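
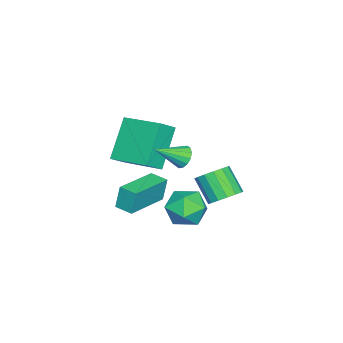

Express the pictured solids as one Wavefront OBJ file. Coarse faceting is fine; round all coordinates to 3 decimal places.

v 3.056 3.641 3.119
v 3.405 3.591 2.684
v 3.824 2.719 3.841
v 3.514 3.807 2.843
v 3.5 3.978 3.077
v 3.368 4.059 3.321
v 3.152 4.028 3.512
v 2.91 3.893 3.597
v 2.707 3.69 3.554
v 2.598 3.474 3.395
v 2.611 3.303 3.162
v 2.744 3.222 2.917
v 2.96 3.253 2.726
v 3.202 3.388 2.641
v 0.646 0.938 3.133
v 1.353 0.574 3.723
v 1.25 2.712 3.502
v 1.957 2.348 4.092
v 1.963 0.832 1.488
v 2.67 0.468 2.078
v 2.567 2.606 1.857
v 3.274 2.242 2.447
v -1.398 4.019 -2.164
v -0.663 3.923 -1.862
v -1.208 3.125 -0.793
v -1.942 3.221 -1.096
v -0.81 4.265 -1.681
v -1.355 3.468 -0.612
v -1.114 4.542 -1.629
v -1.659 3.744 -0.561
v -1.494 4.678 -1.721
v -2.039 3.881 -0.653
v -1.848 4.638 -1.932
v -2.393 3.84 -0.864
v -2.082 4.431 -2.205
v -2.626 3.634 -1.137
v -2.132 4.115 -2.467
v -2.677 3.317 -1.398
v -1.985 3.772 -2.648
v -2.53 2.975 -1.579
v -1.681 3.496 -2.699
v -2.226 2.698 -1.631
v -1.301 3.359 -2.607
v -1.846 2.562 -1.539
v -0.947 3.4 -2.396
v -1.492 2.602 -1.328
v -0.714 3.606 -2.123
v -1.258 2.809 -1.055
v -0.238 0.936 -1.759
v -0.39 1.085 -0.628
v 0.008 1.725 -1.83
v -0.144 1.875 -0.7
v 1.824 0.325 -1.4
v 1.672 0.475 -0.27
v 2.07 1.115 -1.472
v 1.918 1.264 -0.341
v 0.902 3.85 -1.272
v 1.631 3.183 -1.521
v -0.251 2.757 -1.719
v 0.478 2.09 -1.968
v 0.321 2.331 -0.99
v 1.034 3.007 -0.714
v 0.346 2.933 -2.526
v 1.059 3.609 -2.25
v 1.288 2.616 -2.297
v 1.273 2.244 -1.347
v 0.107 3.696 -1.893
v 0.092 3.324 -0.943
f 2 1 4
f 2 4 3
f 4 1 5
f 4 5 3
f 5 1 6
f 5 6 3
f 6 1 7
f 6 7 3
f 7 1 8
f 7 8 3
f 8 1 9
f 8 9 3
f 9 1 10
f 9 10 3
f 10 1 11
f 10 11 3
f 11 1 12
f 11 12 3
f 12 1 13
f 12 13 3
f 13 1 14
f 13 14 3
f 14 1 2
f 14 2 3
f 16 18 15
f 19 16 15
f 15 18 17
f 17 19 15
f 16 22 18
f 20 16 19
f 20 22 16
f 18 22 17
f 21 19 17
f 17 22 21
f 21 20 19
f 22 20 21
f 24 23 27
f 24 27 25
f 25 27 28
f 25 28 26
f 27 23 29
f 27 29 28
f 28 29 30
f 28 30 26
f 29 23 31
f 29 31 30
f 30 31 32
f 30 32 26
f 31 23 33
f 31 33 32
f 32 33 34
f 32 34 26
f 33 23 35
f 33 35 34
f 34 35 36
f 34 36 26
f 35 23 37
f 35 37 36
f 36 37 38
f 36 38 26
f 37 23 39
f 37 39 38
f 38 39 40
f 38 40 26
f 39 23 41
f 39 41 40
f 40 41 42
f 40 42 26
f 41 23 43
f 41 43 42
f 42 43 44
f 42 44 26
f 43 23 45
f 43 45 44
f 44 45 46
f 44 46 26
f 45 23 47
f 45 47 46
f 46 47 48
f 46 48 26
f 47 23 24
f 47 24 48
f 48 24 25
f 48 25 26
f 50 52 49
f 53 50 49
f 49 52 51
f 51 53 49
f 50 56 52
f 54 50 53
f 54 56 50
f 52 56 51
f 55 53 51
f 51 56 55
f 55 54 53
f 56 54 55
f 57 68 62
f 57 62 58
f 57 58 64
f 57 64 67
f 57 67 68
f 58 62 66
f 62 68 61
f 68 67 59
f 67 64 63
f 64 58 65
f 60 66 61
f 60 61 59
f 60 59 63
f 60 63 65
f 60 65 66
f 61 66 62
f 59 61 68
f 63 59 67
f 65 63 64
f 66 65 58



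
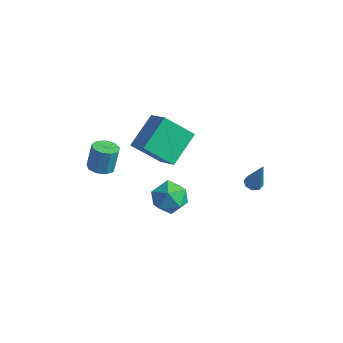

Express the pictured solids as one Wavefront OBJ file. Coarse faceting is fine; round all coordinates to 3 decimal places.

v 3.071 1.902 -0.707
v 3.527 2.135 -0.842
v 3.709 1.778 1.227
v 3.242 2.403 -0.731
v 2.858 2.377 -0.606
v 2.598 2.073 -0.539
v 2.615 1.669 -0.571
v 2.899 1.401 -0.682
v 3.284 1.427 -0.807
v 3.544 1.731 -0.874
v -3.015 -3.126 1.178
v -2.52 -2.604 1.004
v -2.491 -2.172 2.388
v -2.985 -2.694 2.562
v -2.989 -2.421 0.957
v -2.96 -1.988 2.34
v -3.47 -2.567 1.013
v -3.441 -2.134 2.396
v -3.738 -2.975 1.146
v -3.709 -2.543 2.53
v -3.668 -3.454 1.295
v -3.639 -3.021 2.678
v -3.292 -3.78 1.388
v -3.262 -3.347 2.772
v -2.786 -3.799 1.384
v -2.757 -3.367 2.768
v -2.387 -3.504 1.283
v -2.358 -3.071 2.667
v -2.282 -3.032 1.133
v -2.253 -2.599 2.517
v -0.393 -2.922 4.209
v -0.4 -1.129 5.303
v -1.76 -2.238 3.081
v -1.767 -0.445 4.174
v 0.947 -2.195 3.026
v 0.94 -0.402 4.119
v -0.42 -1.511 1.897
v -0.427 0.282 2.991
v -1.112 0.069 -1.5
v -0.018 0.172 -1.742
v -1.362 -0.872 -3.038
v -0.268 -0.769 -3.28
v -0.596 -1.415 -2.419
v -0.441 -0.834 -1.469
v -0.939 0.134 -3.311
v -0.784 0.715 -2.361
v 0.089 0.212 -2.861
v 0.301 -0.745 -2.309
v -1.681 0.045 -2.471
v -1.469 -0.912 -1.919
f 2 1 4
f 2 4 3
f 4 1 5
f 4 5 3
f 5 1 6
f 5 6 3
f 6 1 7
f 6 7 3
f 7 1 8
f 7 8 3
f 8 1 9
f 8 9 3
f 9 1 10
f 9 10 3
f 10 1 2
f 10 2 3
f 12 11 15
f 12 15 13
f 13 15 16
f 13 16 14
f 15 11 17
f 15 17 16
f 16 17 18
f 16 18 14
f 17 11 19
f 17 19 18
f 18 19 20
f 18 20 14
f 19 11 21
f 19 21 20
f 20 21 22
f 20 22 14
f 21 11 23
f 21 23 22
f 22 23 24
f 22 24 14
f 23 11 25
f 23 25 24
f 24 25 26
f 24 26 14
f 25 11 27
f 25 27 26
f 26 27 28
f 26 28 14
f 27 11 29
f 27 29 28
f 28 29 30
f 28 30 14
f 29 11 12
f 29 12 30
f 30 12 13
f 30 13 14
f 32 34 31
f 35 32 31
f 31 34 33
f 33 35 31
f 32 38 34
f 36 32 35
f 36 38 32
f 34 38 33
f 37 35 33
f 33 38 37
f 37 36 35
f 38 36 37
f 39 50 44
f 39 44 40
f 39 40 46
f 39 46 49
f 39 49 50
f 40 44 48
f 44 50 43
f 50 49 41
f 49 46 45
f 46 40 47
f 42 48 43
f 42 43 41
f 42 41 45
f 42 45 47
f 42 47 48
f 43 48 44
f 41 43 50
f 45 41 49
f 47 45 46
f 48 47 40



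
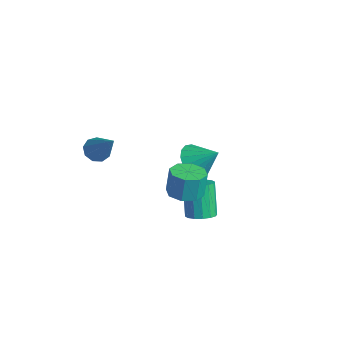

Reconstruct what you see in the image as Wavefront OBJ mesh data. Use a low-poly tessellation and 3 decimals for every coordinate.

v -2.199 0.896 0.859
v -1.519 0.469 0.523
v -1.401 1.504 1.701
v -1.542 0.816 0.294
v -1.715 1.181 0.194
v -1.999 1.481 0.247
v -2.329 1.647 0.44
v -2.629 1.641 0.728
v -2.831 1.464 1.047
v -2.887 1.157 1.323
v -2.786 0.79 1.492
v -2.551 0.448 1.516
v -2.235 0.208 1.39
v -1.911 0.125 1.142
v -1.652 0.22 0.829
v 1.776 -2.108 3.24
v 2.514 -2.084 3.283
v 2.443 -1.889 4.384
v 1.704 -1.912 4.34
v 2.287 -1.576 3.179
v 2.215 -1.381 4.279
v 1.76 -1.379 3.11
v 1.689 -1.184 4.21
v 1.243 -1.609 3.117
v 1.171 -1.414 4.217
v 1.037 -2.131 3.196
v 0.966 -1.936 4.297
v 1.265 -2.639 3.301
v 1.193 -2.444 4.401
v 1.791 -2.836 3.37
v 1.72 -2.641 4.47
v 2.309 -2.606 3.363
v 2.237 -2.411 4.463
v 0.955 -0.839 0.572
v 1.443 -0.47 0.723
v 0.773 -0.152 2.118
v 0.285 -0.521 1.968
v 1.23 -0.272 0.575
v 0.56 0.046 1.971
v 0.943 -0.226 0.427
v 0.273 0.092 1.822
v 0.659 -0.344 0.318
v -0.01 -0.026 1.713
v 0.455 -0.595 0.277
v -0.215 -0.277 1.672
v 0.384 -0.911 0.315
v -0.285 -0.593 1.71
v 0.467 -1.208 0.422
v -0.203 -0.89 1.817
v 0.68 -1.406 0.569
v 0.01 -1.088 1.965
v 0.967 -1.452 0.718
v 0.297 -1.134 2.113
v 1.25 -1.334 0.827
v 0.581 -1.016 2.222
v 1.455 -1.083 0.868
v 0.785 -0.765 2.263
v 1.525 -0.767 0.83
v 0.856 -0.449 2.225
v -3.678 -2.841 2.21
v -3.324 -2.474 1.876
v -2.442 -2.759 3.61
v -3.593 -2.247 2.1
v -3.902 -2.299 2.376
v -4.106 -2.604 2.574
v -4.11 -3.02 2.602
v -3.912 -3.353 2.446
v -3.604 -3.446 2.18
v -3.331 -3.256 1.928
v -3.221 -2.872 1.808
f 2 1 4
f 2 4 3
f 4 1 5
f 4 5 3
f 5 1 6
f 5 6 3
f 6 1 7
f 6 7 3
f 7 1 8
f 7 8 3
f 8 1 9
f 8 9 3
f 9 1 10
f 9 10 3
f 10 1 11
f 10 11 3
f 11 1 12
f 11 12 3
f 12 1 13
f 12 13 3
f 13 1 14
f 13 14 3
f 14 1 15
f 14 15 3
f 15 1 2
f 15 2 3
f 17 16 20
f 17 20 18
f 18 20 21
f 18 21 19
f 20 16 22
f 20 22 21
f 21 22 23
f 21 23 19
f 22 16 24
f 22 24 23
f 23 24 25
f 23 25 19
f 24 16 26
f 24 26 25
f 25 26 27
f 25 27 19
f 26 16 28
f 26 28 27
f 27 28 29
f 27 29 19
f 28 16 30
f 28 30 29
f 29 30 31
f 29 31 19
f 30 16 32
f 30 32 31
f 31 32 33
f 31 33 19
f 32 16 17
f 32 17 33
f 33 17 18
f 33 18 19
f 35 34 38
f 35 38 36
f 36 38 39
f 36 39 37
f 38 34 40
f 38 40 39
f 39 40 41
f 39 41 37
f 40 34 42
f 40 42 41
f 41 42 43
f 41 43 37
f 42 34 44
f 42 44 43
f 43 44 45
f 43 45 37
f 44 34 46
f 44 46 45
f 45 46 47
f 45 47 37
f 46 34 48
f 46 48 47
f 47 48 49
f 47 49 37
f 48 34 50
f 48 50 49
f 49 50 51
f 49 51 37
f 50 34 52
f 50 52 51
f 51 52 53
f 51 53 37
f 52 34 54
f 52 54 53
f 53 54 55
f 53 55 37
f 54 34 56
f 54 56 55
f 55 56 57
f 55 57 37
f 56 34 58
f 56 58 57
f 57 58 59
f 57 59 37
f 58 34 35
f 58 35 59
f 59 35 36
f 59 36 37
f 61 60 63
f 61 63 62
f 63 60 64
f 63 64 62
f 64 60 65
f 64 65 62
f 65 60 66
f 65 66 62
f 66 60 67
f 66 67 62
f 67 60 68
f 67 68 62
f 68 60 69
f 68 69 62
f 69 60 70
f 69 70 62
f 70 60 61
f 70 61 62



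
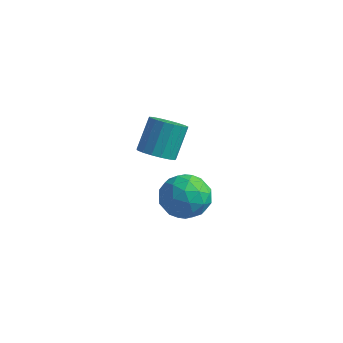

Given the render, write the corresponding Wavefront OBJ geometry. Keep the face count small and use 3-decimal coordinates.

v 0.228 -3.718 2.309
v 0.933 -2.855 1.813
v 1.587 -4.025 3.707
v 2.292 -3.162 3.211
v 1.248 -2.854 3.761
v 0.408 -2.665 2.898
v 2.112 -4.215 2.622
v 1.272 -4.026 1.759
v 2.097 -3.162 2.007
v 1.563 -2.321 2.71
v 0.957 -4.559 2.81
v 0.423 -3.718 3.513
v 0.461 -3.26 1.939
v 2.059 -3.62 3.581
v 1.445 -3.44 3.905
v 1.86 -2.932 3.613
v 0.153 -3.148 2.576
v 0.567 -2.641 2.284
v 0.752 -2.64 3.429
v 1.953 -4.239 3.236
v 2.367 -3.732 2.944
v 0.66 -3.948 1.907
v 1.075 -3.44 1.615
v 1.768 -4.24 2.091
v 1.56 -2.933 1.761
v 2.359 -3.113 2.582
v 2.253 -3.732 2.236
v 1.759 -3.621 1.729
v 1.246 -2.439 2.174
v 2.045 -2.619 2.996
v 1.431 -2.438 3.319
v 0.937 -2.327 2.812
v 1.93 -2.619 2.288
v 0.475 -4.261 2.524
v 1.274 -4.441 3.346
v 1.583 -4.553 2.708
v 1.089 -4.442 2.201
v 0.161 -3.767 2.938
v 0.96 -3.947 3.759
v 0.761 -3.259 3.791
v 0.267 -3.148 3.284
v 0.59 -4.261 3.232
v -3.007 0.944 0.629
v -2.222 1.381 0.321
v -2.267 2.534 1.843
v -3.053 2.096 2.151
v -2.56 1.618 0.131
v -2.605 2.771 1.654
v -3.001 1.701 0.055
v -3.046 2.854 1.578
v -3.443 1.61 0.111
v -3.488 2.763 1.633
v -3.785 1.367 0.285
v -3.83 2.52 1.808
v -3.95 1.027 0.538
v -3.995 2.179 2.06
v -3.898 0.667 0.812
v -3.943 1.82 2.334
v -3.642 0.371 1.044
v -3.687 1.524 2.566
v -3.241 0.206 1.18
v -3.286 1.359 2.703
v -2.786 0.21 1.191
v -2.831 1.363 2.713
v -2.383 0.382 1.072
v -2.428 1.535 2.595
v -2.122 0.683 0.853
v -2.167 1.836 2.375
v -2.064 1.043 0.581
v -2.109 2.196 2.104
f 1 38 17
f 38 12 41
f 17 41 6
f 38 41 17
f 1 17 13
f 17 6 18
f 13 18 2
f 17 18 13
f 1 13 22
f 13 2 23
f 22 23 8
f 13 23 22
f 1 22 34
f 22 8 37
f 34 37 11
f 22 37 34
f 1 34 38
f 34 11 42
f 38 42 12
f 34 42 38
f 2 18 29
f 18 6 32
f 29 32 10
f 18 32 29
f 6 41 19
f 41 12 40
f 19 40 5
f 41 40 19
f 12 42 39
f 42 11 35
f 39 35 3
f 42 35 39
f 11 37 36
f 37 8 24
f 36 24 7
f 37 24 36
f 8 23 28
f 23 2 25
f 28 25 9
f 23 25 28
f 4 30 16
f 30 10 31
f 16 31 5
f 30 31 16
f 4 16 14
f 16 5 15
f 14 15 3
f 16 15 14
f 4 14 21
f 14 3 20
f 21 20 7
f 14 20 21
f 4 21 26
f 21 7 27
f 26 27 9
f 21 27 26
f 4 26 30
f 26 9 33
f 30 33 10
f 26 33 30
f 5 31 19
f 31 10 32
f 19 32 6
f 31 32 19
f 3 15 39
f 15 5 40
f 39 40 12
f 15 40 39
f 7 20 36
f 20 3 35
f 36 35 11
f 20 35 36
f 9 27 28
f 27 7 24
f 28 24 8
f 27 24 28
f 10 33 29
f 33 9 25
f 29 25 2
f 33 25 29
f 44 43 47
f 44 47 45
f 45 47 48
f 45 48 46
f 47 43 49
f 47 49 48
f 48 49 50
f 48 50 46
f 49 43 51
f 49 51 50
f 50 51 52
f 50 52 46
f 51 43 53
f 51 53 52
f 52 53 54
f 52 54 46
f 53 43 55
f 53 55 54
f 54 55 56
f 54 56 46
f 55 43 57
f 55 57 56
f 56 57 58
f 56 58 46
f 57 43 59
f 57 59 58
f 58 59 60
f 58 60 46
f 59 43 61
f 59 61 60
f 60 61 62
f 60 62 46
f 61 43 63
f 61 63 62
f 62 63 64
f 62 64 46
f 63 43 65
f 63 65 64
f 64 65 66
f 64 66 46
f 65 43 67
f 65 67 66
f 66 67 68
f 66 68 46
f 67 43 69
f 67 69 68
f 68 69 70
f 68 70 46
f 69 43 44
f 69 44 70
f 70 44 45
f 70 45 46



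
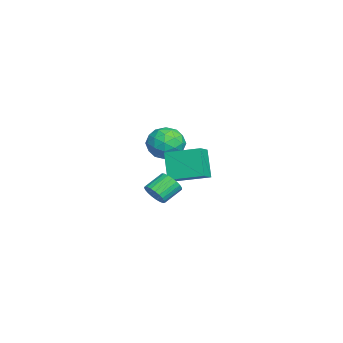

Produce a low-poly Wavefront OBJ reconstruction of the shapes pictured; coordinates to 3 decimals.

v -4.158 -1.075 -2.133
v -3.045 -1.094 -1.611
v -4.175 -3.066 -2.169
v -3.062 -3.085 -1.647
v -4.038 -2.708 -1
v -4.028 -1.478 -0.978
v -3.192 -2.682 -2.802
v -3.182 -1.452 -2.78
v -2.448 -2.087 -2.024
v -2.971 -2.103 -0.91
v -4.249 -2.057 -2.87
v -4.772 -2.073 -1.756
v -3.6 -0.91 -1.869
v -3.62 -3.25 -1.911
v -4.194 -3.028 -1.531
v -3.54 -3.039 -1.224
v -4.178 -1.136 -1.497
v -3.523 -1.147 -1.19
v -4.108 -2.095 -0.831
v -3.697 -3.013 -2.59
v -3.042 -3.024 -2.283
v -3.68 -1.121 -2.556
v -3.026 -1.132 -2.249
v -3.112 -2.065 -2.949
v -2.595 -1.505 -1.804
v -2.605 -2.675 -1.825
v -2.681 -2.438 -2.505
v -2.675 -1.715 -2.491
v -2.902 -1.514 -1.15
v -2.912 -2.684 -1.171
v -3.486 -2.463 -0.791
v -3.48 -1.74 -0.778
v -2.551 -2.098 -1.393
v -4.308 -1.476 -2.609
v -4.318 -2.646 -2.63
v -3.74 -2.42 -3.002
v -3.734 -1.697 -2.989
v -4.615 -1.485 -1.955
v -4.625 -2.655 -1.976
v -4.545 -2.445 -1.289
v -4.539 -1.722 -1.275
v -4.669 -2.062 -2.387
v 3.866 -2.246 -2.465
v 4.257 -2.411 -1.822
v 3.525 -1.539 -1.153
v 3.134 -1.374 -1.795
v 4.43 -2.171 -1.945
v 3.698 -1.299 -1.276
v 4.505 -1.944 -2.159
v 3.773 -1.073 -1.49
v 4.47 -1.77 -2.425
v 3.738 -0.898 -1.756
v 4.33 -1.677 -2.698
v 3.598 -0.806 -2.029
v 4.11 -1.683 -2.93
v 3.378 -0.812 -2.261
v 3.848 -1.787 -3.082
v 3.116 -0.915 -2.413
v 3.589 -1.969 -3.128
v 2.857 -1.098 -2.459
v 3.378 -2.2 -3.058
v 2.646 -1.328 -2.389
v 3.251 -2.438 -2.886
v 2.519 -1.567 -2.217
v 3.23 -2.643 -2.641
v 2.499 -1.772 -1.972
v 3.32 -2.78 -2.366
v 2.588 -1.908 -1.697
v 3.504 -2.824 -2.107
v 2.772 -1.952 -1.438
v 3.75 -2.768 -1.911
v 3.019 -1.896 -1.242
v 4.017 -2.622 -1.81
v 3.285 -1.75 -1.141
v -0.745 -1.405 -3.593
v -1.759 -1.662 -1.912
v -0.337 0.631 -3.036
v -1.352 0.375 -1.356
v 0.252 -1.755 -3.044
v -0.763 -2.011 -1.364
v 0.659 0.282 -2.488
v -0.355 0.025 -0.807
f 1 38 17
f 38 12 41
f 17 41 6
f 38 41 17
f 1 17 13
f 17 6 18
f 13 18 2
f 17 18 13
f 1 13 22
f 13 2 23
f 22 23 8
f 13 23 22
f 1 22 34
f 22 8 37
f 34 37 11
f 22 37 34
f 1 34 38
f 34 11 42
f 38 42 12
f 34 42 38
f 2 18 29
f 18 6 32
f 29 32 10
f 18 32 29
f 6 41 19
f 41 12 40
f 19 40 5
f 41 40 19
f 12 42 39
f 42 11 35
f 39 35 3
f 42 35 39
f 11 37 36
f 37 8 24
f 36 24 7
f 37 24 36
f 8 23 28
f 23 2 25
f 28 25 9
f 23 25 28
f 4 30 16
f 30 10 31
f 16 31 5
f 30 31 16
f 4 16 14
f 16 5 15
f 14 15 3
f 16 15 14
f 4 14 21
f 14 3 20
f 21 20 7
f 14 20 21
f 4 21 26
f 21 7 27
f 26 27 9
f 21 27 26
f 4 26 30
f 26 9 33
f 30 33 10
f 26 33 30
f 5 31 19
f 31 10 32
f 19 32 6
f 31 32 19
f 3 15 39
f 15 5 40
f 39 40 12
f 15 40 39
f 7 20 36
f 20 3 35
f 36 35 11
f 20 35 36
f 9 27 28
f 27 7 24
f 28 24 8
f 27 24 28
f 10 33 29
f 33 9 25
f 29 25 2
f 33 25 29
f 44 43 47
f 44 47 45
f 45 47 48
f 45 48 46
f 47 43 49
f 47 49 48
f 48 49 50
f 48 50 46
f 49 43 51
f 49 51 50
f 50 51 52
f 50 52 46
f 51 43 53
f 51 53 52
f 52 53 54
f 52 54 46
f 53 43 55
f 53 55 54
f 54 55 56
f 54 56 46
f 55 43 57
f 55 57 56
f 56 57 58
f 56 58 46
f 57 43 59
f 57 59 58
f 58 59 60
f 58 60 46
f 59 43 61
f 59 61 60
f 60 61 62
f 60 62 46
f 61 43 63
f 61 63 62
f 62 63 64
f 62 64 46
f 63 43 65
f 63 65 64
f 64 65 66
f 64 66 46
f 65 43 67
f 65 67 66
f 66 67 68
f 66 68 46
f 67 43 69
f 67 69 68
f 68 69 70
f 68 70 46
f 69 43 71
f 69 71 70
f 70 71 72
f 70 72 46
f 71 43 73
f 71 73 72
f 72 73 74
f 72 74 46
f 73 43 44
f 73 44 74
f 74 44 45
f 74 45 46
f 76 78 75
f 79 76 75
f 75 78 77
f 77 79 75
f 76 82 78
f 80 76 79
f 80 82 76
f 78 82 77
f 81 79 77
f 77 82 81
f 81 80 79
f 82 80 81



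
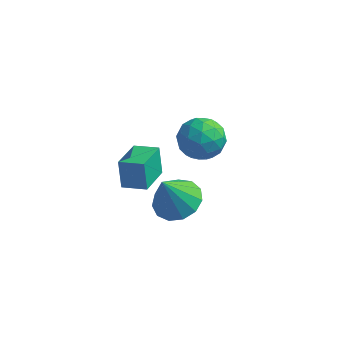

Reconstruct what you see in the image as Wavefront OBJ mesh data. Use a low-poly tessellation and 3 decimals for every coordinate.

v 0.571 -0.378 0.043
v 0.328 -0.029 1.154
v 0.614 1.055 -0.398
v 0.371 1.405 0.713
v 1.549 -0.345 0.247
v 1.306 0.005 1.358
v 1.592 1.089 -0.194
v 1.349 1.438 0.917
v 2.049 1.44 -2.174
v 2.587 0.606 -2.298
v 1.631 0.94 -0.626
v 2.937 0.989 -2.08
v 3.005 1.516 -1.892
v 2.77 2.019 -1.793
v 2.305 2.337 -1.816
v 1.76 2.371 -1.952
v 1.306 2.109 -2.159
v 1.088 1.634 -2.371
v 1.175 1.098 -2.52
v 1.54 0.67 -2.56
v 2.066 0.487 -2.477
v 2.316 0.97 2.237
v 2.915 1.695 2.132
v 3.345 0.245 3.108
v 3.944 0.97 3.003
v 3.154 1.079 3.513
v 2.518 1.527 2.974
v 3.742 0.413 2.266
v 3.106 0.861 1.727
v 3.796 1.351 2.15
v 3.433 1.762 2.921
v 2.827 0.178 2.319
v 2.464 0.589 3.09
v 2.525 1.396 2.108
v 3.735 0.544 3.132
v 3.271 0.608 3.432
v 3.623 1.034 3.37
v 2.292 1.297 2.603
v 2.644 1.723 2.541
v 2.785 1.361 3.353
v 3.616 0.217 2.699
v 3.968 0.643 2.637
v 2.637 0.906 1.87
v 2.989 1.332 1.808
v 3.475 0.579 1.887
v 3.395 1.62 2.057
v 4 1.194 2.569
v 3.881 0.866 2.135
v 3.507 1.13 1.819
v 3.182 1.862 2.51
v 3.787 1.436 3.022
v 3.323 1.5 3.322
v 2.949 1.763 3.005
v 3.7 1.659 2.52
v 2.473 0.504 2.218
v 3.078 0.078 2.73
v 3.311 0.177 2.235
v 2.937 0.44 1.918
v 2.26 0.746 2.671
v 2.865 0.32 3.183
v 2.753 0.81 3.421
v 2.379 1.074 3.105
v 2.56 0.281 2.72
f 2 4 1
f 5 2 1
f 1 4 3
f 3 5 1
f 2 8 4
f 6 2 5
f 6 8 2
f 4 8 3
f 7 5 3
f 3 8 7
f 7 6 5
f 8 6 7
f 10 9 12
f 10 12 11
f 12 9 13
f 12 13 11
f 13 9 14
f 13 14 11
f 14 9 15
f 14 15 11
f 15 9 16
f 15 16 11
f 16 9 17
f 16 17 11
f 17 9 18
f 17 18 11
f 18 9 19
f 18 19 11
f 19 9 20
f 19 20 11
f 20 9 21
f 20 21 11
f 21 9 10
f 21 10 11
f 22 59 38
f 59 33 62
f 38 62 27
f 59 62 38
f 22 38 34
f 38 27 39
f 34 39 23
f 38 39 34
f 22 34 43
f 34 23 44
f 43 44 29
f 34 44 43
f 22 43 55
f 43 29 58
f 55 58 32
f 43 58 55
f 22 55 59
f 55 32 63
f 59 63 33
f 55 63 59
f 23 39 50
f 39 27 53
f 50 53 31
f 39 53 50
f 27 62 40
f 62 33 61
f 40 61 26
f 62 61 40
f 33 63 60
f 63 32 56
f 60 56 24
f 63 56 60
f 32 58 57
f 58 29 45
f 57 45 28
f 58 45 57
f 29 44 49
f 44 23 46
f 49 46 30
f 44 46 49
f 25 51 37
f 51 31 52
f 37 52 26
f 51 52 37
f 25 37 35
f 37 26 36
f 35 36 24
f 37 36 35
f 25 35 42
f 35 24 41
f 42 41 28
f 35 41 42
f 25 42 47
f 42 28 48
f 47 48 30
f 42 48 47
f 25 47 51
f 47 30 54
f 51 54 31
f 47 54 51
f 26 52 40
f 52 31 53
f 40 53 27
f 52 53 40
f 24 36 60
f 36 26 61
f 60 61 33
f 36 61 60
f 28 41 57
f 41 24 56
f 57 56 32
f 41 56 57
f 30 48 49
f 48 28 45
f 49 45 29
f 48 45 49
f 31 54 50
f 54 30 46
f 50 46 23
f 54 46 50



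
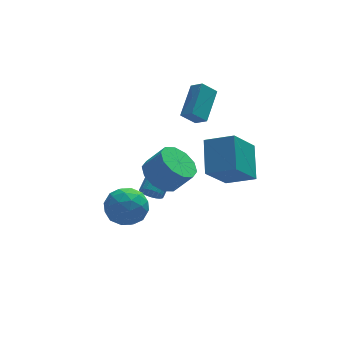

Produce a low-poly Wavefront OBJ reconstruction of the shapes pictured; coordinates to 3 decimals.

v 0.451 -4.695 2.256
v 0.792 -3.146 3.373
v -0.785 -3.995 1.662
v -0.445 -2.446 2.779
v 1.665 -3.854 0.721
v 2.005 -2.305 1.838
v 0.428 -3.154 0.127
v 0.769 -1.605 1.244
v -0.768 0.643 2.384
v -0.352 0.095 2.831
v 0.118 2.102 3.348
v 0.533 1.554 3.795
v -0.033 0.646 1.705
v 0.382 0.098 2.152
v 0.852 2.105 2.669
v 1.268 1.557 3.116
v -3.398 0.667 -2.816
v -2.723 -0.068 -3.401
v -4.577 -0.732 -2.419
v -3.902 -1.467 -3.004
v -3.535 -1.014 -2.005
v -2.806 -0.15 -2.25
v -4.494 -0.65 -3.57
v -3.765 0.214 -3.815
v -3.4 -0.882 -3.867
v -2.808 -1.107 -2.899
v -4.492 0.307 -2.921
v -3.9 0.082 -1.953
v -2.957 0.422 -3.143
v -4.343 -1.222 -2.677
v -4.127 -0.956 -2.09
v -3.731 -1.388 -2.433
v -3.006 0.374 -2.467
v -2.609 -0.058 -2.81
v -3.087 -0.614 -1.99
v -4.691 -0.742 -3.01
v -4.294 -1.174 -3.353
v -3.569 0.588 -3.387
v -3.173 0.156 -3.73
v -4.213 -0.186 -3.83
v -2.958 -0.488 -3.761
v -3.651 -1.31 -3.528
v -3.999 -0.83 -3.86
v -3.571 -0.322 -4.004
v -2.61 -0.621 -3.192
v -3.303 -1.443 -2.959
v -3.087 -1.177 -2.372
v -2.659 -0.669 -2.516
v -3.008 -1.099 -3.466
v -3.997 0.643 -2.861
v -4.69 -0.179 -2.628
v -4.641 -0.131 -3.304
v -4.213 0.377 -3.448
v -3.649 0.51 -2.292
v -4.342 -0.312 -2.059
v -3.729 -0.478 -1.816
v -3.301 0.03 -1.96
v -4.292 0.299 -2.354
v -2.246 -1.363 -0.23
v -1.442 -1.576 -0.903
v -0.609 -1.91 0.198
v -1.414 -1.697 0.87
v -1.406 -0.937 -0.737
v -0.573 -1.271 0.364
v -1.69 -0.461 -0.377
v -0.858 -0.794 0.723
v -2.187 -0.329 0.038
v -1.355 -0.663 1.139
v -2.707 -0.592 0.351
v -1.874 -0.926 1.452
v -3.051 -1.15 0.442
v -2.218 -1.484 1.543
v -3.087 -1.789 0.276
v -2.254 -2.123 1.377
v -2.802 -2.266 -0.083
v -1.97 -2.599 1.017
v -2.305 -2.397 -0.499
v -1.473 -2.731 0.602
v -1.786 -2.134 -0.812
v -0.953 -2.468 0.289
v -2.071 1.194 -3.503
v -1.539 0.876 -3.619
v -0.518 2.228 -2.653
v -1.049 2.546 -2.537
v -1.55 1.024 -3.814
v -0.529 2.376 -2.849
v -1.64 1.198 -3.963
v -0.619 2.55 -2.998
v -1.796 1.371 -4.041
v -0.775 2.723 -3.076
v -1.993 1.518 -4.038
v -0.972 2.87 -3.072
v -2.202 1.615 -3.953
v -1.181 2.967 -2.987
v -2.391 1.648 -3.799
v -1.37 3 -2.834
v -2.532 1.612 -3.6
v -1.511 2.964 -2.635
v -2.602 1.512 -3.387
v -1.581 2.864 -2.421
v -2.591 1.364 -3.191
v -1.57 2.716 -2.226
v -2.501 1.19 -3.042
v -1.48 2.542 -2.077
v -2.345 1.017 -2.964
v -1.324 2.369 -1.999
v -2.148 0.87 -2.968
v -1.127 2.222 -2.002
v -1.939 0.773 -3.053
v -0.918 2.125 -2.087
v -1.75 0.74 -3.206
v -0.729 2.092 -2.241
v -1.609 0.776 -3.405
v -0.588 2.128 -2.44
f 2 4 1
f 5 2 1
f 1 4 3
f 3 5 1
f 2 8 4
f 6 2 5
f 6 8 2
f 4 8 3
f 7 5 3
f 3 8 7
f 7 6 5
f 8 6 7
f 10 12 9
f 13 10 9
f 9 12 11
f 11 13 9
f 10 16 12
f 14 10 13
f 14 16 10
f 12 16 11
f 15 13 11
f 11 16 15
f 15 14 13
f 16 14 15
f 17 54 33
f 54 28 57
f 33 57 22
f 54 57 33
f 17 33 29
f 33 22 34
f 29 34 18
f 33 34 29
f 17 29 38
f 29 18 39
f 38 39 24
f 29 39 38
f 17 38 50
f 38 24 53
f 50 53 27
f 38 53 50
f 17 50 54
f 50 27 58
f 54 58 28
f 50 58 54
f 18 34 45
f 34 22 48
f 45 48 26
f 34 48 45
f 22 57 35
f 57 28 56
f 35 56 21
f 57 56 35
f 28 58 55
f 58 27 51
f 55 51 19
f 58 51 55
f 27 53 52
f 53 24 40
f 52 40 23
f 53 40 52
f 24 39 44
f 39 18 41
f 44 41 25
f 39 41 44
f 20 46 32
f 46 26 47
f 32 47 21
f 46 47 32
f 20 32 30
f 32 21 31
f 30 31 19
f 32 31 30
f 20 30 37
f 30 19 36
f 37 36 23
f 30 36 37
f 20 37 42
f 37 23 43
f 42 43 25
f 37 43 42
f 20 42 46
f 42 25 49
f 46 49 26
f 42 49 46
f 21 47 35
f 47 26 48
f 35 48 22
f 47 48 35
f 19 31 55
f 31 21 56
f 55 56 28
f 31 56 55
f 23 36 52
f 36 19 51
f 52 51 27
f 36 51 52
f 25 43 44
f 43 23 40
f 44 40 24
f 43 40 44
f 26 49 45
f 49 25 41
f 45 41 18
f 49 41 45
f 60 59 63
f 60 63 61
f 61 63 64
f 61 64 62
f 63 59 65
f 63 65 64
f 64 65 66
f 64 66 62
f 65 59 67
f 65 67 66
f 66 67 68
f 66 68 62
f 67 59 69
f 67 69 68
f 68 69 70
f 68 70 62
f 69 59 71
f 69 71 70
f 70 71 72
f 70 72 62
f 71 59 73
f 71 73 72
f 72 73 74
f 72 74 62
f 73 59 75
f 73 75 74
f 74 75 76
f 74 76 62
f 75 59 77
f 75 77 76
f 76 77 78
f 76 78 62
f 77 59 79
f 77 79 78
f 78 79 80
f 78 80 62
f 79 59 60
f 79 60 80
f 80 60 61
f 80 61 62
f 82 81 85
f 82 85 83
f 83 85 86
f 83 86 84
f 85 81 87
f 85 87 86
f 86 87 88
f 86 88 84
f 87 81 89
f 87 89 88
f 88 89 90
f 88 90 84
f 89 81 91
f 89 91 90
f 90 91 92
f 90 92 84
f 91 81 93
f 91 93 92
f 92 93 94
f 92 94 84
f 93 81 95
f 93 95 94
f 94 95 96
f 94 96 84
f 95 81 97
f 95 97 96
f 96 97 98
f 96 98 84
f 97 81 99
f 97 99 98
f 98 99 100
f 98 100 84
f 99 81 101
f 99 101 100
f 100 101 102
f 100 102 84
f 101 81 103
f 101 103 102
f 102 103 104
f 102 104 84
f 103 81 105
f 103 105 104
f 104 105 106
f 104 106 84
f 105 81 107
f 105 107 106
f 106 107 108
f 106 108 84
f 107 81 109
f 107 109 108
f 108 109 110
f 108 110 84
f 109 81 111
f 109 111 110
f 110 111 112
f 110 112 84
f 111 81 113
f 111 113 112
f 112 113 114
f 112 114 84
f 113 81 82
f 113 82 114
f 114 82 83
f 114 83 84



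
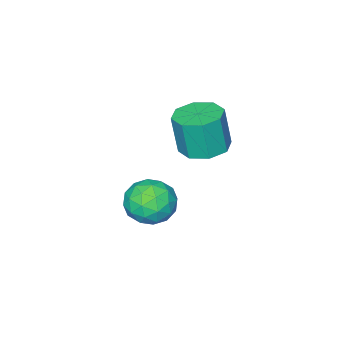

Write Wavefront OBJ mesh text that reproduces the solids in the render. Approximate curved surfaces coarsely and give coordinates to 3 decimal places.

v -2.234 2.988 -0.253
v -1.196 3.196 -0.307
v -1.048 2.941 1.539
v -2.086 2.732 1.593
v -1.64 3.863 -0.18
v -1.493 3.607 1.667
v -2.432 4.017 -0.095
v -2.285 3.761 1.751
v -3.108 3.568 -0.103
v -2.96 3.313 1.743
v -3.272 2.779 -0.199
v -3.124 2.524 1.647
v -2.827 2.113 -0.327
v -2.68 1.857 1.52
v -2.035 1.959 -0.411
v -1.888 1.703 1.435
v -1.36 2.407 -0.403
v -1.212 2.152 1.443
v -0.178 1.574 -2.782
v 0.216 0.922 -3.667
v -1.756 1.938 -3.753
v -1.362 1.286 -4.638
v -1.667 0.781 -3.631
v -0.691 0.556 -3.031
v -0.849 2.304 -4.389
v 0.127 2.079 -3.789
v -0.198 1.374 -4.66
v -0.704 0.432 -4.191
v -0.836 2.428 -3.229
v -1.342 1.486 -2.76
v 0.158 1.216 -3.139
v -1.698 1.644 -4.281
v -1.877 1.347 -3.689
v -1.645 0.964 -4.209
v -0.376 1 -2.765
v -0.144 0.617 -3.285
v -1.251 0.534 -3.264
v -1.396 2.243 -4.135
v -1.164 1.86 -4.655
v 0.105 1.896 -3.211
v 0.337 1.513 -3.731
v -0.289 2.326 -4.156
v 0.146 1.098 -4.243
v -0.782 1.312 -4.814
v -0.48 1.911 -4.668
v 0.093 1.779 -4.315
v -0.152 0.545 -3.967
v -1.079 0.759 -4.538
v -1.258 0.462 -3.946
v -0.685 0.329 -3.594
v -0.395 0.81 -4.551
v -0.461 2.101 -2.882
v -1.388 2.315 -3.453
v -0.855 2.531 -3.826
v -0.282 2.398 -3.474
v -0.758 1.548 -2.606
v -1.686 1.762 -3.177
v -1.633 1.081 -3.105
v -1.06 0.949 -2.752
v -1.145 2.05 -2.869
f 2 1 5
f 2 5 3
f 3 5 6
f 3 6 4
f 5 1 7
f 5 7 6
f 6 7 8
f 6 8 4
f 7 1 9
f 7 9 8
f 8 9 10
f 8 10 4
f 9 1 11
f 9 11 10
f 10 11 12
f 10 12 4
f 11 1 13
f 11 13 12
f 12 13 14
f 12 14 4
f 13 1 15
f 13 15 14
f 14 15 16
f 14 16 4
f 15 1 17
f 15 17 16
f 16 17 18
f 16 18 4
f 17 1 2
f 17 2 18
f 18 2 3
f 18 3 4
f 19 56 35
f 56 30 59
f 35 59 24
f 56 59 35
f 19 35 31
f 35 24 36
f 31 36 20
f 35 36 31
f 19 31 40
f 31 20 41
f 40 41 26
f 31 41 40
f 19 40 52
f 40 26 55
f 52 55 29
f 40 55 52
f 19 52 56
f 52 29 60
f 56 60 30
f 52 60 56
f 20 36 47
f 36 24 50
f 47 50 28
f 36 50 47
f 24 59 37
f 59 30 58
f 37 58 23
f 59 58 37
f 30 60 57
f 60 29 53
f 57 53 21
f 60 53 57
f 29 55 54
f 55 26 42
f 54 42 25
f 55 42 54
f 26 41 46
f 41 20 43
f 46 43 27
f 41 43 46
f 22 48 34
f 48 28 49
f 34 49 23
f 48 49 34
f 22 34 32
f 34 23 33
f 32 33 21
f 34 33 32
f 22 32 39
f 32 21 38
f 39 38 25
f 32 38 39
f 22 39 44
f 39 25 45
f 44 45 27
f 39 45 44
f 22 44 48
f 44 27 51
f 48 51 28
f 44 51 48
f 23 49 37
f 49 28 50
f 37 50 24
f 49 50 37
f 21 33 57
f 33 23 58
f 57 58 30
f 33 58 57
f 25 38 54
f 38 21 53
f 54 53 29
f 38 53 54
f 27 45 46
f 45 25 42
f 46 42 26
f 45 42 46
f 28 51 47
f 51 27 43
f 47 43 20
f 51 43 47



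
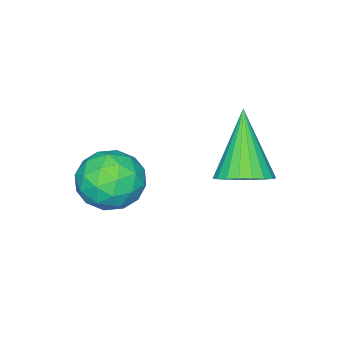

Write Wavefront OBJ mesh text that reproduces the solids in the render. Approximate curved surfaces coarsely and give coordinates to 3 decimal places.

v 3.794 -2.858 -0.715
v 4.236 -2.781 0.033
v 3.064 -3.939 -0.173
v 3.506 -3.862 0.575
v 2.937 -3.243 0.339
v 3.388 -2.576 0.004
v 3.912 -4.144 -0.144
v 4.363 -3.477 -0.479
v 4.309 -3.576 0.386
v 3.706 -3.02 0.685
v 3.594 -3.7 -0.825
v 2.991 -3.144 -0.526
v 4.079 -2.725 -0.389
v 3.221 -3.995 0.249
v 2.886 -3.632 0.11
v 3.146 -3.586 0.55
v 3.581 -2.604 -0.406
v 3.841 -2.559 0.034
v 3.077 -2.83 0.214
v 3.459 -4.161 -0.174
v 3.719 -4.116 0.266
v 4.154 -3.134 -0.69
v 4.414 -3.088 -0.25
v 4.223 -3.89 -0.354
v 4.382 -3.147 0.259
v 3.952 -3.782 0.578
v 4.191 -3.948 0.155
v 4.456 -3.556 -0.042
v 4.028 -2.82 0.434
v 3.598 -3.455 0.753
v 3.264 -3.091 0.614
v 3.529 -2.699 0.417
v 4.07 -3.287 0.642
v 3.702 -3.265 -0.893
v 3.272 -3.9 -0.574
v 3.771 -4.021 -0.557
v 4.036 -3.629 -0.754
v 3.348 -2.938 -0.718
v 2.918 -3.573 -0.399
v 2.844 -3.164 -0.098
v 3.109 -2.772 -0.295
v 3.23 -3.433 -0.782
v 1.529 -1.187 -0.229
v 1.877 -0.704 0.176
v 0.671 -1.893 1.349
v 1.626 -0.557 0.106
v 1.358 -0.518 -0.022
v 1.12 -0.596 -0.187
v 0.953 -0.775 -0.358
v 0.885 -1.026 -0.507
v 0.928 -1.304 -0.608
v 1.076 -1.562 -0.644
v 1.301 -1.756 -0.607
v 1.567 -1.85 -0.506
v 1.825 -1.831 -0.356
v 2.033 -1.699 -0.185
v 2.153 -1.48 -0.021
v 2.165 -1.209 0.107
v 2.068 -0.935 0.177
f 1 38 17
f 38 12 41
f 17 41 6
f 38 41 17
f 1 17 13
f 17 6 18
f 13 18 2
f 17 18 13
f 1 13 22
f 13 2 23
f 22 23 8
f 13 23 22
f 1 22 34
f 22 8 37
f 34 37 11
f 22 37 34
f 1 34 38
f 34 11 42
f 38 42 12
f 34 42 38
f 2 18 29
f 18 6 32
f 29 32 10
f 18 32 29
f 6 41 19
f 41 12 40
f 19 40 5
f 41 40 19
f 12 42 39
f 42 11 35
f 39 35 3
f 42 35 39
f 11 37 36
f 37 8 24
f 36 24 7
f 37 24 36
f 8 23 28
f 23 2 25
f 28 25 9
f 23 25 28
f 4 30 16
f 30 10 31
f 16 31 5
f 30 31 16
f 4 16 14
f 16 5 15
f 14 15 3
f 16 15 14
f 4 14 21
f 14 3 20
f 21 20 7
f 14 20 21
f 4 21 26
f 21 7 27
f 26 27 9
f 21 27 26
f 4 26 30
f 26 9 33
f 30 33 10
f 26 33 30
f 5 31 19
f 31 10 32
f 19 32 6
f 31 32 19
f 3 15 39
f 15 5 40
f 39 40 12
f 15 40 39
f 7 20 36
f 20 3 35
f 36 35 11
f 20 35 36
f 9 27 28
f 27 7 24
f 28 24 8
f 27 24 28
f 10 33 29
f 33 9 25
f 29 25 2
f 33 25 29
f 44 43 46
f 44 46 45
f 46 43 47
f 46 47 45
f 47 43 48
f 47 48 45
f 48 43 49
f 48 49 45
f 49 43 50
f 49 50 45
f 50 43 51
f 50 51 45
f 51 43 52
f 51 52 45
f 52 43 53
f 52 53 45
f 53 43 54
f 53 54 45
f 54 43 55
f 54 55 45
f 55 43 56
f 55 56 45
f 56 43 57
f 56 57 45
f 57 43 58
f 57 58 45
f 58 43 59
f 58 59 45
f 59 43 44
f 59 44 45



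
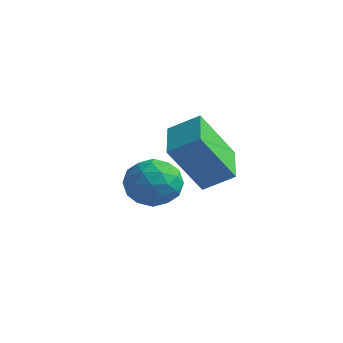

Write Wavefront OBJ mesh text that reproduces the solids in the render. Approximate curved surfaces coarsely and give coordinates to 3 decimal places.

v 3.373 -0.649 0.108
v 2.859 -1.312 1.4
v 4.022 -0.252 0.57
v 3.508 -0.915 1.862
v 4.132 -1.645 -0.102
v 3.618 -2.308 1.19
v 4.781 -1.248 0.36
v 4.267 -1.911 1.652
v 1.224 0.229 -0.678
v 1.551 0.468 -1.354
v 1.589 -0.968 -0.926
v 1.916 -0.729 -1.602
v 2.234 -0.515 -0.912
v 2.008 0.225 -0.759
v 1.132 -0.725 -1.521
v 0.906 0.015 -1.368
v 1.495 -0.121 -1.875
v 2.176 0.009 -1.499
v 0.964 -0.509 -0.781
v 1.645 -0.379 -0.405
v 1.356 0.454 -0.995
v 1.784 -0.954 -1.285
v 1.971 -0.828 -0.88
v 2.164 -0.687 -1.277
v 1.624 0.311 -0.645
v 1.817 0.452 -1.042
v 2.218 -0.127 -0.782
v 1.323 -0.952 -1.238
v 1.516 -0.811 -1.635
v 0.976 0.187 -1.003
v 1.169 0.328 -1.4
v 0.922 -0.373 -1.498
v 1.515 0.248 -1.698
v 1.729 -0.456 -1.843
v 1.268 -0.453 -1.796
v 1.136 -0.018 -1.706
v 1.915 0.324 -1.477
v 2.13 -0.379 -1.622
v 2.316 -0.254 -1.217
v 2.183 0.181 -1.127
v 1.882 -0.022 -1.783
v 1.01 -0.121 -0.658
v 1.225 -0.824 -0.803
v 0.957 -0.681 -1.153
v 0.824 -0.246 -1.063
v 1.411 -0.044 -0.437
v 1.625 -0.748 -0.582
v 2.004 -0.482 -0.574
v 1.872 -0.047 -0.484
v 1.258 -0.478 -0.497
f 2 4 1
f 5 2 1
f 1 4 3
f 3 5 1
f 2 8 4
f 6 2 5
f 6 8 2
f 4 8 3
f 7 5 3
f 3 8 7
f 7 6 5
f 8 6 7
f 9 46 25
f 46 20 49
f 25 49 14
f 46 49 25
f 9 25 21
f 25 14 26
f 21 26 10
f 25 26 21
f 9 21 30
f 21 10 31
f 30 31 16
f 21 31 30
f 9 30 42
f 30 16 45
f 42 45 19
f 30 45 42
f 9 42 46
f 42 19 50
f 46 50 20
f 42 50 46
f 10 26 37
f 26 14 40
f 37 40 18
f 26 40 37
f 14 49 27
f 49 20 48
f 27 48 13
f 49 48 27
f 20 50 47
f 50 19 43
f 47 43 11
f 50 43 47
f 19 45 44
f 45 16 32
f 44 32 15
f 45 32 44
f 16 31 36
f 31 10 33
f 36 33 17
f 31 33 36
f 12 38 24
f 38 18 39
f 24 39 13
f 38 39 24
f 12 24 22
f 24 13 23
f 22 23 11
f 24 23 22
f 12 22 29
f 22 11 28
f 29 28 15
f 22 28 29
f 12 29 34
f 29 15 35
f 34 35 17
f 29 35 34
f 12 34 38
f 34 17 41
f 38 41 18
f 34 41 38
f 13 39 27
f 39 18 40
f 27 40 14
f 39 40 27
f 11 23 47
f 23 13 48
f 47 48 20
f 23 48 47
f 15 28 44
f 28 11 43
f 44 43 19
f 28 43 44
f 17 35 36
f 35 15 32
f 36 32 16
f 35 32 36
f 18 41 37
f 41 17 33
f 37 33 10
f 41 33 37



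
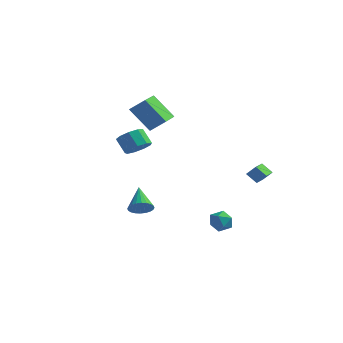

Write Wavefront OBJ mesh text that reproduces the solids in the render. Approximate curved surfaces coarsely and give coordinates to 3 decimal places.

v -4.172 -0.103 4.165
v -3.33 0.244 4.915
v -4.741 1.679 3.978
v -3.899 2.026 4.728
v -2.941 0.134 2.672
v -2.099 0.481 3.422
v -3.51 1.916 2.485
v -2.668 2.263 3.235
v -0.663 -4.314 -1.411
v -0.023 -4.044 -1.187
v -1.477 -3.266 -0.349
v -0.083 -3.87 -1.404
v -0.232 -3.764 -1.623
v -0.446 -3.742 -1.809
v -0.693 -3.807 -1.935
v -0.936 -3.949 -1.981
v -1.137 -4.147 -1.94
v -1.266 -4.37 -1.819
v -1.302 -4.585 -1.635
v -1.242 -4.758 -1.417
v -1.093 -4.864 -1.199
v -0.879 -4.886 -1.012
v -0.632 -4.821 -0.887
v -0.389 -4.679 -0.841
v -0.188 -4.481 -0.882
v -0.06 -4.258 -1.003
v 2.252 3.17 -1.305
v 1.6 3.104 -0.718
v 2.038 4.273 -1.419
v 1.386 4.208 -0.832
v 2.774 3.332 -0.708
v 2.122 3.267 -0.121
v 2.56 4.436 -0.822
v 1.908 4.37 -0.235
v 1.442 0.906 -4.081
v 1.834 1.108 -3.427
v 1.266 -0.268 -3.613
v 1.658 -0.066 -2.959
v 0.949 0.246 -3.106
v 1.058 0.972 -3.395
v 2.042 -0.132 -3.645
v 2.151 0.594 -3.934
v 2.205 0.466 -3.157
v 1.529 0.7 -2.825
v 1.571 0.14 -4.215
v 0.895 0.374 -3.883
v -3.375 -0.38 1.387
v -2.736 -0.527 1.928
v -3.446 -0.347 2.814
v -4.085 -0.2 2.273
v -2.759 0.039 1.795
v -3.468 0.219 2.682
v -3.069 0.409 1.471
v -3.779 0.588 2.358
v -3.523 0.409 1.108
v -4.233 0.589 1.995
v -3.908 0.041 0.875
v -4.618 0.221 1.762
v -4.043 -0.525 0.881
v -4.753 -0.345 1.768
v -3.866 -1.022 1.124
v -4.576 -0.843 2.011
v -3.459 -1.219 1.49
v -4.169 -1.04 2.376
v -3.013 -1.024 1.807
v -3.723 -0.844 2.694
f 2 4 1
f 5 2 1
f 1 4 3
f 3 5 1
f 2 8 4
f 6 2 5
f 6 8 2
f 4 8 3
f 7 5 3
f 3 8 7
f 7 6 5
f 8 6 7
f 10 9 12
f 10 12 11
f 12 9 13
f 12 13 11
f 13 9 14
f 13 14 11
f 14 9 15
f 14 15 11
f 15 9 16
f 15 16 11
f 16 9 17
f 16 17 11
f 17 9 18
f 17 18 11
f 18 9 19
f 18 19 11
f 19 9 20
f 19 20 11
f 20 9 21
f 20 21 11
f 21 9 22
f 21 22 11
f 22 9 23
f 22 23 11
f 23 9 24
f 23 24 11
f 24 9 25
f 24 25 11
f 25 9 26
f 25 26 11
f 26 9 10
f 26 10 11
f 28 30 27
f 31 28 27
f 27 30 29
f 29 31 27
f 28 34 30
f 32 28 31
f 32 34 28
f 30 34 29
f 33 31 29
f 29 34 33
f 33 32 31
f 34 32 33
f 35 46 40
f 35 40 36
f 35 36 42
f 35 42 45
f 35 45 46
f 36 40 44
f 40 46 39
f 46 45 37
f 45 42 41
f 42 36 43
f 38 44 39
f 38 39 37
f 38 37 41
f 38 41 43
f 38 43 44
f 39 44 40
f 37 39 46
f 41 37 45
f 43 41 42
f 44 43 36
f 48 47 51
f 48 51 49
f 49 51 52
f 49 52 50
f 51 47 53
f 51 53 52
f 52 53 54
f 52 54 50
f 53 47 55
f 53 55 54
f 54 55 56
f 54 56 50
f 55 47 57
f 55 57 56
f 56 57 58
f 56 58 50
f 57 47 59
f 57 59 58
f 58 59 60
f 58 60 50
f 59 47 61
f 59 61 60
f 60 61 62
f 60 62 50
f 61 47 63
f 61 63 62
f 62 63 64
f 62 64 50
f 63 47 65
f 63 65 64
f 64 65 66
f 64 66 50
f 65 47 48
f 65 48 66
f 66 48 49
f 66 49 50



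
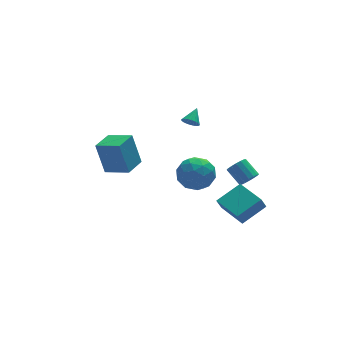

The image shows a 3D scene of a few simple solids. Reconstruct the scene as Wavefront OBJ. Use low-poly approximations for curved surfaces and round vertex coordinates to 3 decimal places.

v 1.487 2.38 2.018
v 1.879 2.411 1.592
v 2.153 3.06 2.682
v 1.747 2.588 1.544
v 1.575 2.734 1.567
v 1.39 2.826 1.66
v 1.22 2.85 1.806
v 1.09 2.802 1.986
v 1.02 2.691 2.17
v 1.022 2.532 2.331
v 1.094 2.35 2.444
v 1.226 2.173 2.493
v 1.398 2.027 2.47
v 1.583 1.935 2.377
v 1.753 1.911 2.23
v 1.883 1.959 2.051
v 1.953 2.07 1.867
v 1.951 2.229 1.706
v -4.81 -0.709 1.316
v -5.181 -0.214 3.323
v -3.722 0.308 1.266
v -4.093 0.803 3.273
v -3.747 -1.823 1.787
v -4.118 -1.328 3.794
v -2.659 -0.806 1.737
v -3.03 -0.311 3.744
v 2.583 -3.283 -3.284
v 2.213 -3.4 -2.483
v 2.083 -1.255 -3.22
v 1.713 -1.372 -2.419
v 4.207 -2.908 -2.481
v 3.837 -3.025 -1.68
v 3.707 -0.88 -2.417
v 3.337 -0.997 -1.616
v -0.257 -0.853 0.687
v 0.619 -1.179 -0.096
v -0.139 -2.621 1.556
v 0.737 -2.947 0.773
v 0.96 -2.097 1.618
v 0.887 -1.004 1.081
v -0.407 -2.796 0.379
v -0.48 -1.703 -0.158
v 0.527 -2.38 -0.286
v 1.372 -1.948 0.48
v -0.892 -1.852 0.98
v -0.047 -1.42 1.746
v 0.171 -0.861 0.22
v 0.309 -2.939 1.24
v 0.44 -2.44 1.737
v 0.955 -2.631 1.277
v 0.328 -0.758 0.912
v 0.843 -0.949 0.451
v 1.044 -1.489 1.459
v -0.363 -2.851 1.009
v 0.152 -3.042 0.548
v -0.475 -1.169 0.183
v 0.04 -1.36 -0.277
v -0.564 -2.311 0.001
v 0.632 -1.758 -0.353
v 0.701 -2.798 0.158
v 0.028 -2.709 -0.074
v -0.015 -2.066 -0.389
v 1.128 -1.504 0.098
v 1.197 -2.543 0.608
v 1.328 -2.044 1.105
v 1.286 -1.401 0.789
v 1.074 -2.21 -0.015
v -0.717 -1.257 0.852
v -0.648 -2.296 1.362
v -0.806 -2.399 0.671
v -0.848 -1.756 0.355
v -0.221 -1.002 1.302
v -0.152 -2.042 1.813
v 0.495 -1.734 1.849
v 0.452 -1.091 1.534
v -0.594 -1.59 1.475
v 3.873 -1.098 -1.292
v 4.359 -0.685 -1.53
v 3.912 0.291 -0.745
v 3.427 -0.122 -0.508
v 4.085 -0.638 -1.746
v 3.638 0.339 -0.961
v 3.754 -0.713 -1.84
v 3.307 0.263 -1.055
v 3.455 -0.892 -1.787
v 3.009 0.085 -1.003
v 3.269 -1.126 -1.602
v 2.822 -0.149 -0.818
v 3.244 -1.353 -1.334
v 2.797 -0.376 -0.55
v 3.388 -1.511 -1.055
v 2.941 -0.535 -0.27
v 3.662 -1.559 -0.839
v 3.215 -0.582 -0.054
v 3.993 -1.483 -0.745
v 3.546 -0.507 0.04
v 4.291 -1.305 -0.797
v 3.845 -0.328 -0.013
v 4.478 -1.071 -0.982
v 4.031 -0.094 -0.198
v 4.503 -0.844 -1.25
v 4.056 0.133 -0.466
f 2 1 4
f 2 4 3
f 4 1 5
f 4 5 3
f 5 1 6
f 5 6 3
f 6 1 7
f 6 7 3
f 7 1 8
f 7 8 3
f 8 1 9
f 8 9 3
f 9 1 10
f 9 10 3
f 10 1 11
f 10 11 3
f 11 1 12
f 11 12 3
f 12 1 13
f 12 13 3
f 13 1 14
f 13 14 3
f 14 1 15
f 14 15 3
f 15 1 16
f 15 16 3
f 16 1 17
f 16 17 3
f 17 1 18
f 17 18 3
f 18 1 2
f 18 2 3
f 20 22 19
f 23 20 19
f 19 22 21
f 21 23 19
f 20 26 22
f 24 20 23
f 24 26 20
f 22 26 21
f 25 23 21
f 21 26 25
f 25 24 23
f 26 24 25
f 28 30 27
f 31 28 27
f 27 30 29
f 29 31 27
f 28 34 30
f 32 28 31
f 32 34 28
f 30 34 29
f 33 31 29
f 29 34 33
f 33 32 31
f 34 32 33
f 35 72 51
f 72 46 75
f 51 75 40
f 72 75 51
f 35 51 47
f 51 40 52
f 47 52 36
f 51 52 47
f 35 47 56
f 47 36 57
f 56 57 42
f 47 57 56
f 35 56 68
f 56 42 71
f 68 71 45
f 56 71 68
f 35 68 72
f 68 45 76
f 72 76 46
f 68 76 72
f 36 52 63
f 52 40 66
f 63 66 44
f 52 66 63
f 40 75 53
f 75 46 74
f 53 74 39
f 75 74 53
f 46 76 73
f 76 45 69
f 73 69 37
f 76 69 73
f 45 71 70
f 71 42 58
f 70 58 41
f 71 58 70
f 42 57 62
f 57 36 59
f 62 59 43
f 57 59 62
f 38 64 50
f 64 44 65
f 50 65 39
f 64 65 50
f 38 50 48
f 50 39 49
f 48 49 37
f 50 49 48
f 38 48 55
f 48 37 54
f 55 54 41
f 48 54 55
f 38 55 60
f 55 41 61
f 60 61 43
f 55 61 60
f 38 60 64
f 60 43 67
f 64 67 44
f 60 67 64
f 39 65 53
f 65 44 66
f 53 66 40
f 65 66 53
f 37 49 73
f 49 39 74
f 73 74 46
f 49 74 73
f 41 54 70
f 54 37 69
f 70 69 45
f 54 69 70
f 43 61 62
f 61 41 58
f 62 58 42
f 61 58 62
f 44 67 63
f 67 43 59
f 63 59 36
f 67 59 63
f 78 77 81
f 78 81 79
f 79 81 82
f 79 82 80
f 81 77 83
f 81 83 82
f 82 83 84
f 82 84 80
f 83 77 85
f 83 85 84
f 84 85 86
f 84 86 80
f 85 77 87
f 85 87 86
f 86 87 88
f 86 88 80
f 87 77 89
f 87 89 88
f 88 89 90
f 88 90 80
f 89 77 91
f 89 91 90
f 90 91 92
f 90 92 80
f 91 77 93
f 91 93 92
f 92 93 94
f 92 94 80
f 93 77 95
f 93 95 94
f 94 95 96
f 94 96 80
f 95 77 97
f 95 97 96
f 96 97 98
f 96 98 80
f 97 77 99
f 97 99 98
f 98 99 100
f 98 100 80
f 99 77 101
f 99 101 100
f 100 101 102
f 100 102 80
f 101 77 78
f 101 78 102
f 102 78 79
f 102 79 80



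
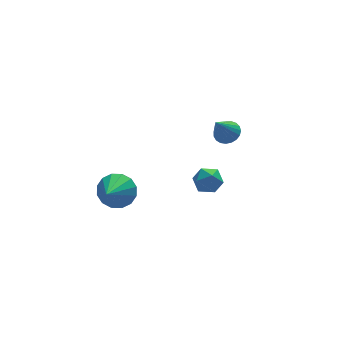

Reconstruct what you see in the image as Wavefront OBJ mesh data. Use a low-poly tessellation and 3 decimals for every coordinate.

v 0.714 -0.328 -2.973
v 1.118 -0.868 -2.526
v -0.018 -1.292 -3.474
v 0.386 -1.832 -3.027
v -0.11 -1.301 -2.67
v 0.343 -0.705 -2.36
v 0.757 -1.455 -3.64
v 1.21 -0.859 -3.33
v 1.145 -1.565 -2.937
v 0.609 -1.469 -2.338
v 0.491 -0.691 -3.662
v -0.045 -0.595 -3.063
v 3.021 2.758 -3.152
v 3.466 2.198 -3.077
v 2.219 2.302 -1.808
v 3.607 2.411 -2.92
v 3.647 2.684 -2.804
v 3.578 2.97 -2.748
v 3.413 3.219 -2.762
v 3.18 3.389 -2.843
v 2.919 3.449 -2.978
v 2.676 3.39 -3.143
v 2.493 3.222 -3.309
v 2.401 2.974 -3.448
v 2.416 2.688 -3.536
v 2.535 2.414 -3.558
v 2.739 2.2 -3.509
v 2.991 2.082 -3.399
v 3.248 2.081 -3.246
v -3.454 0.505 -3.901
v -2.578 0.155 -3.567
v -4.366 -0.765 -2.839
v -2.71 0.529 -3.233
v -3.04 0.896 -3.079
v -3.482 1.158 -3.144
v -3.916 1.245 -3.413
v -4.226 1.134 -3.812
v -4.329 0.854 -4.235
v -4.197 0.481 -4.569
v -3.867 0.114 -4.723
v -3.425 -0.149 -4.658
v -2.992 -0.236 -4.389
v -2.682 -0.125 -3.99
f 1 12 6
f 1 6 2
f 1 2 8
f 1 8 11
f 1 11 12
f 2 6 10
f 6 12 5
f 12 11 3
f 11 8 7
f 8 2 9
f 4 10 5
f 4 5 3
f 4 3 7
f 4 7 9
f 4 9 10
f 5 10 6
f 3 5 12
f 7 3 11
f 9 7 8
f 10 9 2
f 14 13 16
f 14 16 15
f 16 13 17
f 16 17 15
f 17 13 18
f 17 18 15
f 18 13 19
f 18 19 15
f 19 13 20
f 19 20 15
f 20 13 21
f 20 21 15
f 21 13 22
f 21 22 15
f 22 13 23
f 22 23 15
f 23 13 24
f 23 24 15
f 24 13 25
f 24 25 15
f 25 13 26
f 25 26 15
f 26 13 27
f 26 27 15
f 27 13 28
f 27 28 15
f 28 13 29
f 28 29 15
f 29 13 14
f 29 14 15
f 31 30 33
f 31 33 32
f 33 30 34
f 33 34 32
f 34 30 35
f 34 35 32
f 35 30 36
f 35 36 32
f 36 30 37
f 36 37 32
f 37 30 38
f 37 38 32
f 38 30 39
f 38 39 32
f 39 30 40
f 39 40 32
f 40 30 41
f 40 41 32
f 41 30 42
f 41 42 32
f 42 30 43
f 42 43 32
f 43 30 31
f 43 31 32



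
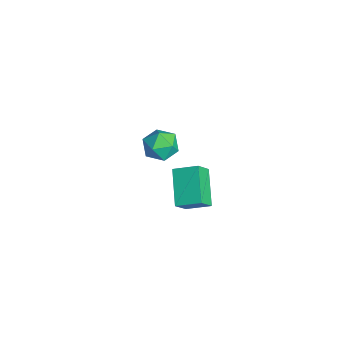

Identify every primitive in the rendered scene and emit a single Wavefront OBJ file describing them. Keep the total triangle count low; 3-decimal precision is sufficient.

v 2.223 3.771 0.358
v 2.674 4.695 0.777
v 3.649 3.472 -0.518
v 4.1 4.396 -0.098
v 2.6 3.224 1.158
v 3.051 4.148 1.578
v 4.026 2.925 0.283
v 4.477 3.849 0.702
v -1.745 4.585 -1.381
v -0.952 4.249 -1.338
v -2.148 3.531 -2.202
v -1.355 3.195 -2.159
v -1.861 3.197 -1.461
v -1.612 3.848 -0.953
v -1.488 3.932 -2.587
v -1.239 4.583 -2.079
v -0.793 3.845 -2.083
v -1.024 3.391 -1.387
v -2.076 4.389 -2.153
v -2.307 3.935 -1.457
f 2 4 1
f 5 2 1
f 1 4 3
f 3 5 1
f 2 8 4
f 6 2 5
f 6 8 2
f 4 8 3
f 7 5 3
f 3 8 7
f 7 6 5
f 8 6 7
f 9 20 14
f 9 14 10
f 9 10 16
f 9 16 19
f 9 19 20
f 10 14 18
f 14 20 13
f 20 19 11
f 19 16 15
f 16 10 17
f 12 18 13
f 12 13 11
f 12 11 15
f 12 15 17
f 12 17 18
f 13 18 14
f 11 13 20
f 15 11 19
f 17 15 16
f 18 17 10



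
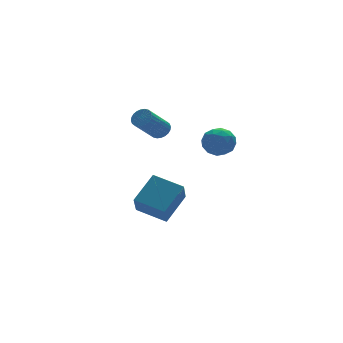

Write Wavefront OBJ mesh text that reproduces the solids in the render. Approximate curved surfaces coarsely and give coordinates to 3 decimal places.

v 1.046 -3.375 2.396
v 1.709 -2.865 2.96
v 1.971 -4.715 2.52
v 2.634 -4.205 3.084
v 1.72 -4.422 3.453
v 1.148 -3.594 3.376
v 2.532 -3.986 2.104
v 1.96 -3.158 2.027
v 2.627 -3.242 2.78
v 2.126 -3.512 3.613
v 1.554 -4.068 1.867
v 1.053 -4.338 2.7
v 1.296 -3.002 2.667
v 2.384 -4.578 2.813
v 1.847 -4.705 3.03
v 2.236 -4.405 3.361
v 0.966 -3.431 2.911
v 1.356 -3.131 3.243
v 1.363 -4.046 3.533
v 2.324 -4.449 2.237
v 2.714 -4.149 2.569
v 1.444 -3.175 2.119
v 1.833 -2.875 2.45
v 2.317 -3.534 1.947
v 2.226 -2.924 2.892
v 2.77 -3.712 2.966
v 2.71 -3.584 2.39
v 2.373 -3.097 2.344
v 1.931 -3.082 3.382
v 2.475 -3.87 3.456
v 1.938 -3.998 3.672
v 1.601 -3.511 3.627
v 2.471 -3.304 3.276
v 1.205 -3.71 2.024
v 1.749 -4.498 2.098
v 2.079 -4.069 1.853
v 1.742 -3.582 1.808
v 0.91 -3.868 2.514
v 1.454 -4.656 2.588
v 1.307 -4.483 3.136
v 0.97 -3.996 3.09
v 1.209 -4.276 2.204
v -0.234 -1.021 2.99
v 0.244 -1.207 3.405
v -1.128 -1.604 4.806
v -1.606 -1.419 4.39
v 0.225 -0.956 3.459
v -1.146 -1.353 4.859
v 0.137 -0.714 3.441
v -1.234 -1.112 4.841
v -0.008 -0.52 3.354
v -1.379 -0.917 4.754
v -0.187 -0.402 3.212
v -1.558 -0.799 4.612
v -0.374 -0.378 3.036
v -1.745 -0.775 4.436
v -0.539 -0.452 2.853
v -1.91 -0.849 4.254
v -0.658 -0.613 2.691
v -2.029 -1.01 4.091
v -0.712 -0.836 2.574
v -2.084 -1.233 3.975
v -0.694 -1.087 2.521
v -2.065 -1.484 3.921
v -0.606 -1.328 2.539
v -1.977 -1.726 3.939
v -0.461 -1.523 2.626
v -1.832 -1.92 4.026
v -0.282 -1.641 2.768
v -1.653 -2.038 4.168
v -0.095 -1.665 2.944
v -1.466 -2.062 4.344
v 0.07 -1.591 3.126
v -1.301 -1.988 4.527
v 0.189 -1.43 3.289
v -1.182 -1.827 4.689
v -0.497 -1.967 -2.97
v 1.138 -1.204 -1.745
v -1.603 -0.42 -2.457
v 0.031 0.343 -1.232
v 0.109 -1.083 -4.328
v 1.743 -0.32 -3.103
v -0.998 0.464 -3.815
v 0.637 1.227 -2.59
f 1 38 17
f 38 12 41
f 17 41 6
f 38 41 17
f 1 17 13
f 17 6 18
f 13 18 2
f 17 18 13
f 1 13 22
f 13 2 23
f 22 23 8
f 13 23 22
f 1 22 34
f 22 8 37
f 34 37 11
f 22 37 34
f 1 34 38
f 34 11 42
f 38 42 12
f 34 42 38
f 2 18 29
f 18 6 32
f 29 32 10
f 18 32 29
f 6 41 19
f 41 12 40
f 19 40 5
f 41 40 19
f 12 42 39
f 42 11 35
f 39 35 3
f 42 35 39
f 11 37 36
f 37 8 24
f 36 24 7
f 37 24 36
f 8 23 28
f 23 2 25
f 28 25 9
f 23 25 28
f 4 30 16
f 30 10 31
f 16 31 5
f 30 31 16
f 4 16 14
f 16 5 15
f 14 15 3
f 16 15 14
f 4 14 21
f 14 3 20
f 21 20 7
f 14 20 21
f 4 21 26
f 21 7 27
f 26 27 9
f 21 27 26
f 4 26 30
f 26 9 33
f 30 33 10
f 26 33 30
f 5 31 19
f 31 10 32
f 19 32 6
f 31 32 19
f 3 15 39
f 15 5 40
f 39 40 12
f 15 40 39
f 7 20 36
f 20 3 35
f 36 35 11
f 20 35 36
f 9 27 28
f 27 7 24
f 28 24 8
f 27 24 28
f 10 33 29
f 33 9 25
f 29 25 2
f 33 25 29
f 44 43 47
f 44 47 45
f 45 47 48
f 45 48 46
f 47 43 49
f 47 49 48
f 48 49 50
f 48 50 46
f 49 43 51
f 49 51 50
f 50 51 52
f 50 52 46
f 51 43 53
f 51 53 52
f 52 53 54
f 52 54 46
f 53 43 55
f 53 55 54
f 54 55 56
f 54 56 46
f 55 43 57
f 55 57 56
f 56 57 58
f 56 58 46
f 57 43 59
f 57 59 58
f 58 59 60
f 58 60 46
f 59 43 61
f 59 61 60
f 60 61 62
f 60 62 46
f 61 43 63
f 61 63 62
f 62 63 64
f 62 64 46
f 63 43 65
f 63 65 64
f 64 65 66
f 64 66 46
f 65 43 67
f 65 67 66
f 66 67 68
f 66 68 46
f 67 43 69
f 67 69 68
f 68 69 70
f 68 70 46
f 69 43 71
f 69 71 70
f 70 71 72
f 70 72 46
f 71 43 73
f 71 73 72
f 72 73 74
f 72 74 46
f 73 43 75
f 73 75 74
f 74 75 76
f 74 76 46
f 75 43 44
f 75 44 76
f 76 44 45
f 76 45 46
f 78 80 77
f 81 78 77
f 77 80 79
f 79 81 77
f 78 84 80
f 82 78 81
f 82 84 78
f 80 84 79
f 83 81 79
f 79 84 83
f 83 82 81
f 84 82 83



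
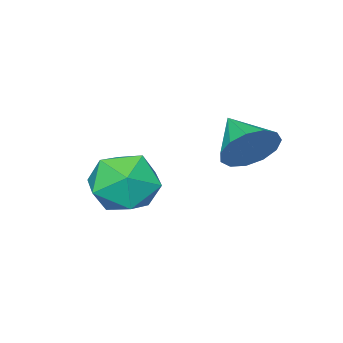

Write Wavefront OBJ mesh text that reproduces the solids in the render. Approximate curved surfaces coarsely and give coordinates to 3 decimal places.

v 2.571 1.028 -2.66
v 3.4 1.344 -2.363
v 2.54 0.036 -1.517
v 3.369 0.352 -1.22
v 2.61 0.895 -1.152
v 2.629 1.508 -1.859
v 3.311 -0.128 -2.021
v 3.33 0.485 -2.728
v 3.857 0.629 -1.968
v 3.424 1.262 -1.431
v 2.516 0.118 -2.449
v 2.083 0.751 -1.912
v 1.562 3.11 -0.56
v 1.91 3.297 0.054
v 1.218 2.11 -0.06
v 1.528 3.445 0.088
v 1.157 3.487 -0.084
v 0.914 3.41 -0.407
v 0.877 3.237 -0.778
v 1.058 3.024 -1.08
v 1.398 2.838 -1.217
v 1.791 2.739 -1.145
v 2.111 2.758 -0.887
v 2.257 2.888 -0.526
v 2.182 3.089 -0.175
f 1 12 6
f 1 6 2
f 1 2 8
f 1 8 11
f 1 11 12
f 2 6 10
f 6 12 5
f 12 11 3
f 11 8 7
f 8 2 9
f 4 10 5
f 4 5 3
f 4 3 7
f 4 7 9
f 4 9 10
f 5 10 6
f 3 5 12
f 7 3 11
f 9 7 8
f 10 9 2
f 14 13 16
f 14 16 15
f 16 13 17
f 16 17 15
f 17 13 18
f 17 18 15
f 18 13 19
f 18 19 15
f 19 13 20
f 19 20 15
f 20 13 21
f 20 21 15
f 21 13 22
f 21 22 15
f 22 13 23
f 22 23 15
f 23 13 24
f 23 24 15
f 24 13 25
f 24 25 15
f 25 13 14
f 25 14 15



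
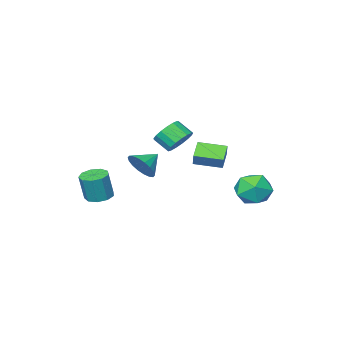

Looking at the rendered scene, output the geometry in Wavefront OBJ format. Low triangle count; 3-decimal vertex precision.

v 1.462 -3.89 -1.724
v 1.95 -3.33 -1.826
v 2.267 -3.331 -0.319
v 1.778 -3.89 -0.216
v 1.484 -3.14 -1.728
v 1.801 -3.141 -0.221
v 1.007 -3.301 -1.628
v 1.324 -3.302 -0.121
v 0.743 -3.737 -1.572
v 1.06 -3.738 -0.065
v 0.815 -4.245 -1.588
v 1.132 -4.246 -0.081
v 1.19 -4.586 -1.667
v 1.507 -4.587 -0.16
v 1.691 -4.602 -1.772
v 2.008 -4.603 -0.265
v 2.086 -4.284 -1.855
v 2.403 -4.285 -0.348
v 2.188 -3.782 -1.876
v 2.505 -3.783 -0.369
v -0.257 -2.771 0.237
v 0.134 -2.425 0.97
v -1.303 -2.829 0.823
v 0.007 -2.099 0.775
v -0.173 -1.906 0.474
v -0.37 -1.885 0.125
v -0.544 -2.038 -0.201
v -0.661 -2.337 -0.44
v -0.699 -2.722 -0.546
v -0.649 -3.116 -0.496
v -0.521 -3.442 -0.301
v -0.341 -3.635 0
v -0.145 -3.656 0.349
v 0.029 -3.503 0.675
v 0.147 -3.204 0.914
v 0.184 -2.819 1.02
v -4.052 2.495 -0.054
v -3.609 2.831 -0.971
v -2.471 2.229 0.611
v -2.028 2.565 -0.306
v -2.542 3.261 0.328
v -3.519 3.425 -0.083
v -2.561 1.635 -0.277
v -3.538 1.799 -0.688
v -2.688 2.3 -1.109
v -2.676 3.305 -0.735
v -3.404 1.755 0.375
v -3.392 2.76 0.749
v -2.02 -0.927 0.597
v -2.757 -1.579 1.152
v -3.06 0.097 0.418
v -3.797 -0.555 0.973
v -1.803 -0.585 1.287
v -2.54 -1.237 1.842
v -2.843 0.439 1.108
v -3.58 -0.213 1.663
v -1.312 -0.97 2.218
v -0.57 -0.961 1.845
v -0.247 -1.7 2.469
v -0.988 -1.71 2.842
v -0.532 -0.696 2.139
v -0.209 -1.436 2.763
v -0.673 -0.494 2.451
v -0.349 -1.234 3.075
v -0.96 -0.402 2.71
v -0.636 -1.141 3.334
v -1.327 -0.439 2.856
v -1.004 -1.179 3.48
v -1.691 -0.598 2.856
v -1.368 -1.338 3.479
v -1.968 -0.843 2.71
v -1.645 -1.582 3.333
v -2.095 -1.116 2.451
v -1.772 -1.856 3.075
v -2.042 -1.356 2.139
v -1.719 -2.096 2.762
v -1.822 -1.508 1.845
v -1.499 -2.248 2.469
v -1.485 -1.536 1.637
v -1.162 -2.276 2.26
v -1.108 -1.435 1.561
v -0.785 -2.175 2.185
v -0.778 -1.227 1.637
v -0.455 -1.967 2.26
f 2 1 5
f 2 5 3
f 3 5 6
f 3 6 4
f 5 1 7
f 5 7 6
f 6 7 8
f 6 8 4
f 7 1 9
f 7 9 8
f 8 9 10
f 8 10 4
f 9 1 11
f 9 11 10
f 10 11 12
f 10 12 4
f 11 1 13
f 11 13 12
f 12 13 14
f 12 14 4
f 13 1 15
f 13 15 14
f 14 15 16
f 14 16 4
f 15 1 17
f 15 17 16
f 16 17 18
f 16 18 4
f 17 1 19
f 17 19 18
f 18 19 20
f 18 20 4
f 19 1 2
f 19 2 20
f 20 2 3
f 20 3 4
f 22 21 24
f 22 24 23
f 24 21 25
f 24 25 23
f 25 21 26
f 25 26 23
f 26 21 27
f 26 27 23
f 27 21 28
f 27 28 23
f 28 21 29
f 28 29 23
f 29 21 30
f 29 30 23
f 30 21 31
f 30 31 23
f 31 21 32
f 31 32 23
f 32 21 33
f 32 33 23
f 33 21 34
f 33 34 23
f 34 21 35
f 34 35 23
f 35 21 36
f 35 36 23
f 36 21 22
f 36 22 23
f 37 48 42
f 37 42 38
f 37 38 44
f 37 44 47
f 37 47 48
f 38 42 46
f 42 48 41
f 48 47 39
f 47 44 43
f 44 38 45
f 40 46 41
f 40 41 39
f 40 39 43
f 40 43 45
f 40 45 46
f 41 46 42
f 39 41 48
f 43 39 47
f 45 43 44
f 46 45 38
f 50 52 49
f 53 50 49
f 49 52 51
f 51 53 49
f 50 56 52
f 54 50 53
f 54 56 50
f 52 56 51
f 55 53 51
f 51 56 55
f 55 54 53
f 56 54 55
f 58 57 61
f 58 61 59
f 59 61 62
f 59 62 60
f 61 57 63
f 61 63 62
f 62 63 64
f 62 64 60
f 63 57 65
f 63 65 64
f 64 65 66
f 64 66 60
f 65 57 67
f 65 67 66
f 66 67 68
f 66 68 60
f 67 57 69
f 67 69 68
f 68 69 70
f 68 70 60
f 69 57 71
f 69 71 70
f 70 71 72
f 70 72 60
f 71 57 73
f 71 73 72
f 72 73 74
f 72 74 60
f 73 57 75
f 73 75 74
f 74 75 76
f 74 76 60
f 75 57 77
f 75 77 76
f 76 77 78
f 76 78 60
f 77 57 79
f 77 79 78
f 78 79 80
f 78 80 60
f 79 57 81
f 79 81 80
f 80 81 82
f 80 82 60
f 81 57 83
f 81 83 82
f 82 83 84
f 82 84 60
f 83 57 58
f 83 58 84
f 84 58 59
f 84 59 60



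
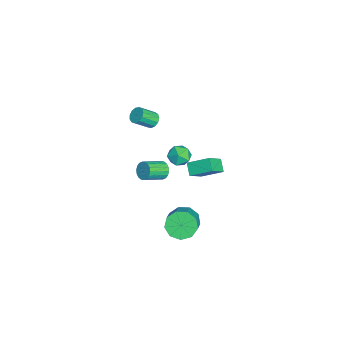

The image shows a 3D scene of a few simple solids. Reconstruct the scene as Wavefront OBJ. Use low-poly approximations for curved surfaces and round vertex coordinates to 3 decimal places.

v 3.083 -0.822 -3.013
v 3.657 -0.831 -3.77
v 5.112 -0.926 -2.663
v 4.537 -0.918 -1.907
v 3.552 -0.219 -3.578
v 5.006 -0.314 -2.472
v 3.226 0.11 -3.122
v 4.681 0.015 -2.016
v 2.834 0.003 -2.615
v 4.288 -0.092 -1.509
v 2.558 -0.49 -2.295
v 4.012 -0.585 -1.188
v 2.527 -1.139 -2.31
v 3.982 -1.234 -1.204
v 2.757 -1.64 -2.655
v 4.211 -1.735 -1.549
v 3.139 -1.758 -3.167
v 4.593 -1.853 -2.061
v 3.494 -1.439 -3.607
v 4.949 -1.534 -2.501
v 0.144 -0.069 -0.545
v 0.993 -0.715 0.362
v 0.36 1.203 0.159
v 1.208 0.557 1.066
v 0.832 0.103 -1.066
v 1.68 -0.543 -0.159
v 1.047 1.375 -0.362
v 1.896 0.729 0.545
v -1.756 -2.795 1.641
v -1.271 -2.833 1.363
v -0.859 -3.722 2.201
v -1.344 -3.685 2.479
v -1.231 -2.608 1.581
v -0.82 -3.498 2.42
v -1.358 -2.443 1.819
v -0.946 -3.333 2.657
v -1.611 -2.39 1.999
v -1.199 -3.28 2.838
v -1.91 -2.465 2.066
v -1.498 -3.355 2.905
v -2.16 -2.645 1.998
v -1.748 -3.535 2.837
v -2.282 -2.873 1.816
v -1.87 -3.763 2.655
v -2.237 -3.076 1.579
v -1.825 -3.966 2.417
v -2.039 -3.189 1.361
v -1.627 -4.079 2.2
v -1.751 -3.178 1.232
v -1.339 -4.068 2.071
v -1.465 -3.045 1.233
v -1.053 -3.935 2.071
v 2.619 -2.053 1.251
v 2.909 -2.161 0.737
v 3.591 -3.175 1.335
v 3.301 -3.067 1.849
v 3.067 -1.983 0.858
v 3.749 -2.997 1.456
v 3.136 -1.819 1.057
v 3.819 -2.833 1.655
v 3.103 -1.702 1.295
v 3.785 -2.715 1.892
v 2.974 -1.654 1.524
v 3.656 -2.667 2.121
v 2.775 -1.685 1.698
v 3.457 -2.698 2.296
v 2.544 -1.789 1.785
v 3.227 -2.802 2.382
v 2.329 -1.945 1.765
v 3.011 -2.959 2.363
v 2.171 -2.123 1.644
v 2.853 -3.137 2.242
v 2.101 -2.287 1.445
v 2.784 -3.301 2.043
v 2.135 -2.405 1.208
v 2.817 -3.418 1.805
v 2.264 -2.453 0.979
v 2.946 -3.466 1.576
v 2.463 -2.422 0.804
v 3.145 -3.435 1.402
v 2.693 -2.318 0.718
v 3.376 -3.331 1.315
v -4.501 -1.131 -3.431
v -3.824 -0.787 -3.069
v -3.696 -1.813 -4.291
v -3.019 -1.469 -3.929
v -3.482 -2.03 -3.507
v -3.979 -1.608 -2.975
v -3.541 -0.992 -4.385
v -4.038 -0.57 -3.853
v -3.23 -0.701 -3.659
v -3.194 -1.343 -3.116
v -4.326 -1.257 -4.244
v -4.29 -1.899 -3.701
f 2 1 5
f 2 5 3
f 3 5 6
f 3 6 4
f 5 1 7
f 5 7 6
f 6 7 8
f 6 8 4
f 7 1 9
f 7 9 8
f 8 9 10
f 8 10 4
f 9 1 11
f 9 11 10
f 10 11 12
f 10 12 4
f 11 1 13
f 11 13 12
f 12 13 14
f 12 14 4
f 13 1 15
f 13 15 14
f 14 15 16
f 14 16 4
f 15 1 17
f 15 17 16
f 16 17 18
f 16 18 4
f 17 1 19
f 17 19 18
f 18 19 20
f 18 20 4
f 19 1 2
f 19 2 20
f 20 2 3
f 20 3 4
f 22 24 21
f 25 22 21
f 21 24 23
f 23 25 21
f 22 28 24
f 26 22 25
f 26 28 22
f 24 28 23
f 27 25 23
f 23 28 27
f 27 26 25
f 28 26 27
f 30 29 33
f 30 33 31
f 31 33 34
f 31 34 32
f 33 29 35
f 33 35 34
f 34 35 36
f 34 36 32
f 35 29 37
f 35 37 36
f 36 37 38
f 36 38 32
f 37 29 39
f 37 39 38
f 38 39 40
f 38 40 32
f 39 29 41
f 39 41 40
f 40 41 42
f 40 42 32
f 41 29 43
f 41 43 42
f 42 43 44
f 42 44 32
f 43 29 45
f 43 45 44
f 44 45 46
f 44 46 32
f 45 29 47
f 45 47 46
f 46 47 48
f 46 48 32
f 47 29 49
f 47 49 48
f 48 49 50
f 48 50 32
f 49 29 51
f 49 51 50
f 50 51 52
f 50 52 32
f 51 29 30
f 51 30 52
f 52 30 31
f 52 31 32
f 54 53 57
f 54 57 55
f 55 57 58
f 55 58 56
f 57 53 59
f 57 59 58
f 58 59 60
f 58 60 56
f 59 53 61
f 59 61 60
f 60 61 62
f 60 62 56
f 61 53 63
f 61 63 62
f 62 63 64
f 62 64 56
f 63 53 65
f 63 65 64
f 64 65 66
f 64 66 56
f 65 53 67
f 65 67 66
f 66 67 68
f 66 68 56
f 67 53 69
f 67 69 68
f 68 69 70
f 68 70 56
f 69 53 71
f 69 71 70
f 70 71 72
f 70 72 56
f 71 53 73
f 71 73 72
f 72 73 74
f 72 74 56
f 73 53 75
f 73 75 74
f 74 75 76
f 74 76 56
f 75 53 77
f 75 77 76
f 76 77 78
f 76 78 56
f 77 53 79
f 77 79 78
f 78 79 80
f 78 80 56
f 79 53 81
f 79 81 80
f 80 81 82
f 80 82 56
f 81 53 54
f 81 54 82
f 82 54 55
f 82 55 56
f 83 94 88
f 83 88 84
f 83 84 90
f 83 90 93
f 83 93 94
f 84 88 92
f 88 94 87
f 94 93 85
f 93 90 89
f 90 84 91
f 86 92 87
f 86 87 85
f 86 85 89
f 86 89 91
f 86 91 92
f 87 92 88
f 85 87 94
f 89 85 93
f 91 89 90
f 92 91 84



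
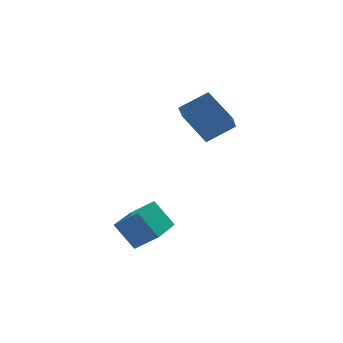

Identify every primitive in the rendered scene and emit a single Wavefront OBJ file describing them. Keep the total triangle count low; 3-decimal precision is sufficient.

v 3.185 2.292 0.617
v 4.64 2.147 1.443
v 2.638 3.777 1.839
v 4.093 3.633 2.665
v 3.887 3.407 -0.425
v 5.342 3.263 0.401
v 3.34 4.893 0.797
v 4.795 4.748 1.623
v -2.216 -0.192 -3.081
v -1.372 -0.9 -2.217
v -0.803 1.298 -3.242
v 0.042 0.589 -2.378
v -1.562 -0.949 -4.342
v -0.717 -1.658 -3.478
v -0.148 0.54 -4.503
v 0.696 -0.168 -3.639
f 2 4 1
f 5 2 1
f 1 4 3
f 3 5 1
f 2 8 4
f 6 2 5
f 6 8 2
f 4 8 3
f 7 5 3
f 3 8 7
f 7 6 5
f 8 6 7
f 10 12 9
f 13 10 9
f 9 12 11
f 11 13 9
f 10 16 12
f 14 10 13
f 14 16 10
f 12 16 11
f 15 13 11
f 11 16 15
f 15 14 13
f 16 14 15

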